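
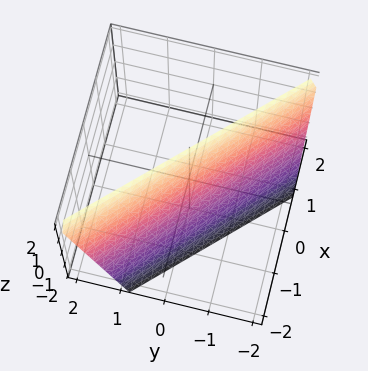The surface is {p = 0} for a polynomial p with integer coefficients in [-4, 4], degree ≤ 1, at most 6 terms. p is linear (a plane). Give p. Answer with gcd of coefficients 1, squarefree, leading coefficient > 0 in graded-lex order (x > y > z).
First, degree: every cross-section is a straight line — this is a plane, so deg p = 1.
Then, observable constraints: one z-axis crossing is at z = 2.
Finally, matching integer coefficients to the picture gives p.

3*x + 3*y - z + 2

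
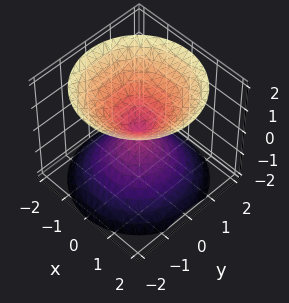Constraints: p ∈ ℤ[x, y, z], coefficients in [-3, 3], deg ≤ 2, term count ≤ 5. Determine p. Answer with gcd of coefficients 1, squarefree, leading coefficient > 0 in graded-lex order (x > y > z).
x^2 + y^2 - z^2

(a) The picture has 2 separate pieces. They look like related sheets of one shape, so recover p as a whole.
(b) The degree is 2 — a double cone through the origin; a quadric.
(c) Symmetries: rotational symmetry about the z-axis ⇒ p depends on x, y only through x² + y²; it's symmetric under z → −z, forcing even powers of z.
(d) Checking where it meets the axes: it meets the z-axis at z = 0 (among the integer gridlines); a circular section at z = 1 has radius exactly 1.
(e) Solving for integer coefficients yields p as stated.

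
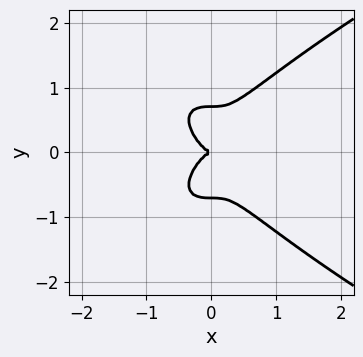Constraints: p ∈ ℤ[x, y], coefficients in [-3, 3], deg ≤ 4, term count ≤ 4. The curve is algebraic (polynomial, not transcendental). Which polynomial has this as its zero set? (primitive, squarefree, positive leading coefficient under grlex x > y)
Degree: no degree-3 curve has this shape, so deg p = 4.
Symmetries: it's symmetric under y → −y, forcing even powers of y.
From the axis intercepts and sections: one y-axis crossing is at y = 0; it crosses the x-axis at the gridline x = 0.
Assembling these constraints gives the stated polynomial.

2*y^4 - 3*x^3 - y^2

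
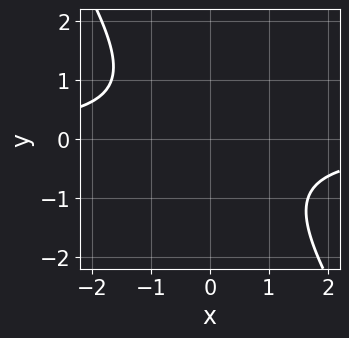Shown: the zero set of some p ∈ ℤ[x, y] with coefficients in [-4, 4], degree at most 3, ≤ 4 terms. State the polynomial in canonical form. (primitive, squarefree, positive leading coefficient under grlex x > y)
(a) deg p = 2.
(b) From the axis intercepts and sections: no x-intercept at any integer in the box; the curve avoids every integer y-axis point in the box.
(c) Matching integer coefficients to the picture gives p.

3*x*y + 2*y^2 + 3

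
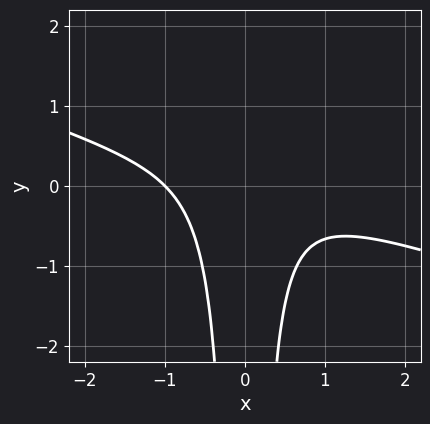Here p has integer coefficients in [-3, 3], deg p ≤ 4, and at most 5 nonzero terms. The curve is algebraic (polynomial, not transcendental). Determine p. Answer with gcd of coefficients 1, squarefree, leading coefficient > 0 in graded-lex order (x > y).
x^3 + 3*x^2*y + 1

(a) deg p = 3. No degree-2 curve has this shape.
(b) From the axis intercepts and sections: it crosses the x-axis at the gridline x = -1; no y-intercept at any integer in the box.
(c) Fitting integer coefficients to these (and the overall shape) gives p.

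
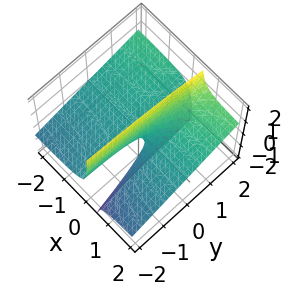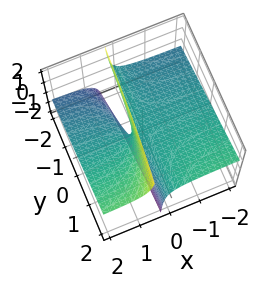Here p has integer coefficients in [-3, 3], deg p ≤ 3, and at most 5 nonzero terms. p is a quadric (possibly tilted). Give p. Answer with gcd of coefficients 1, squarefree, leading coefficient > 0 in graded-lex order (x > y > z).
Degree: the shape is more complex than any degree-1 surface, so deg p = 2.
From the visible intercepts: every point of the x-axis in the box is on the surface; it crosses the z-axis at the gridline z = 0.
Matching integer coefficients to the picture gives p. Check: (0, -1, 0) on the y-axis lies on the surface, and p(0, -1, 0) = 0. ✓

x*y - 3*x*z + z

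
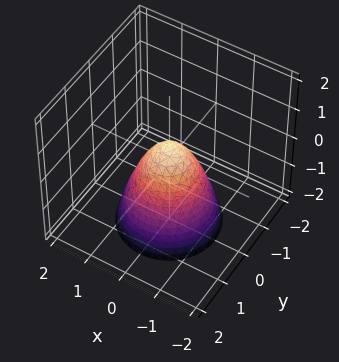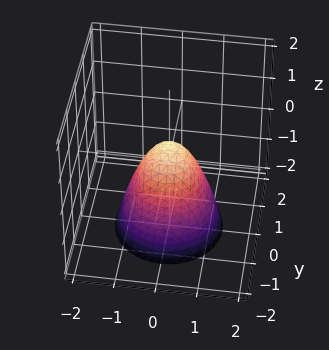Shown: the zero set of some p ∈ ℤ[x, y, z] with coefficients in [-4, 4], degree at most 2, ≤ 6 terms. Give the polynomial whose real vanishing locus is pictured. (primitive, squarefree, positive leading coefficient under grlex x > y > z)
3*x^2 + 3*y^2 + 2*z - 1

(a) Degree: a generic line meets the surface in up to 2 points, so deg p = 2.
(b) Symmetry: the z-axis is an axis of rotation, so x and y enter only as x² + y².
(c) Against the integer gridlines: a circular section at z = -2 has radius between 1 and 2.
(d) Fitting integer coefficients to these (and the overall shape) gives p.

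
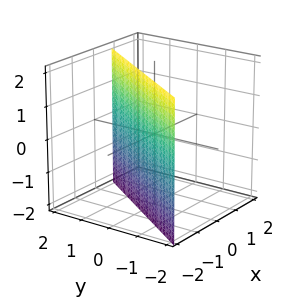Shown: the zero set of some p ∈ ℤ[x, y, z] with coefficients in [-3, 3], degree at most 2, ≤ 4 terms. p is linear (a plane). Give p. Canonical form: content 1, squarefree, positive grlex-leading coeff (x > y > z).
3*x - 2*y + 2

1. Degree: the surface is flat (a plane), so deg p = 1.
2. Checking where it meets the axes: it crosses the y-axis at the gridline y = 1; it misses every integer gridline on the z-axis.
3. Matching integer coefficients to the picture gives p.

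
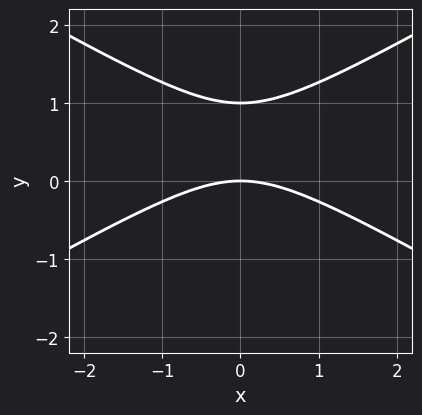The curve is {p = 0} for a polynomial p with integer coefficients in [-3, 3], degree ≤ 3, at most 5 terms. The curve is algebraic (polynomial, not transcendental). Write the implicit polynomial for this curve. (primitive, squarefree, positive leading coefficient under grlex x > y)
x^2 - 3*y^2 + 3*y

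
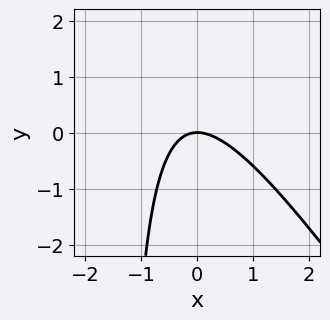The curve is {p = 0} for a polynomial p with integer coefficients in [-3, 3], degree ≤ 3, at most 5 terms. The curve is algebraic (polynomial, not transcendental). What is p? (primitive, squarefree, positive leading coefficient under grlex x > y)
First, deg p = 2. No degree-1 curve has this shape.
Then, from the visible intercepts: it crosses the x-axis at the gridline x = 0; it crosses the y-axis at the gridline y = 0.
Finally, putting this together gives p.

3*x^2 + 2*x*y + 3*y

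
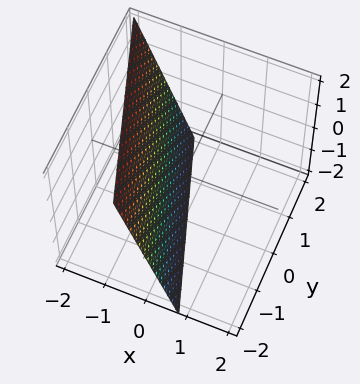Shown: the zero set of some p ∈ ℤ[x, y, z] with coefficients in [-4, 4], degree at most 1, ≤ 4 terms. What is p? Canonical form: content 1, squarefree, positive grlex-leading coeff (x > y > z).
First, the degree is 1 — every cross-section is a straight line — this is a plane.
Then, reading off the gridlines: it crosses the y-axis at the gridline y = -2; it meets the z-axis at z = -2 (among the integer gridlines).
Finally, assembling these constraints gives the stated polynomial.

3*x + y + z + 2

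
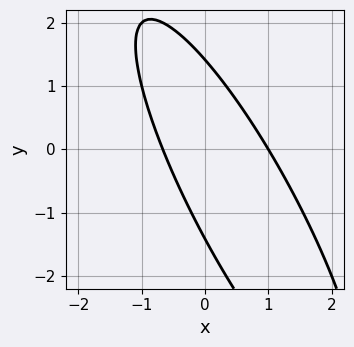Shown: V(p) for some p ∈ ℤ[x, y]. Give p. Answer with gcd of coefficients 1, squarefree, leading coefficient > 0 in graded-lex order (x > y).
1. The degree is 2 — a generic line meets the curve in up to 2 points.
2. From the axis intercepts and sections: one x-axis crossing is at x = 1.
3. Assembling these constraints gives the stated polynomial.

3*x^2 + 3*x*y + y^2 - x - 2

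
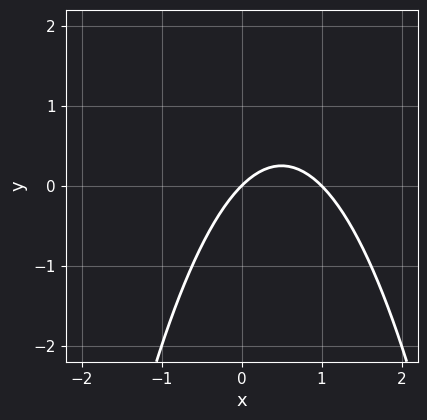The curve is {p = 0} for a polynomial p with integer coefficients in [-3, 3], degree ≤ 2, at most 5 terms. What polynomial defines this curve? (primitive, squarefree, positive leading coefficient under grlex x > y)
deg p = 2. The shape is more complex than any degree-1 curve.
Against the integer gridlines: one y-axis crossing is at y = 0; among the integer gridlines, it crosses the x-axis at x ∈ {0, 1}.
Matching integer coefficients to the picture gives p.

x^2 - x + y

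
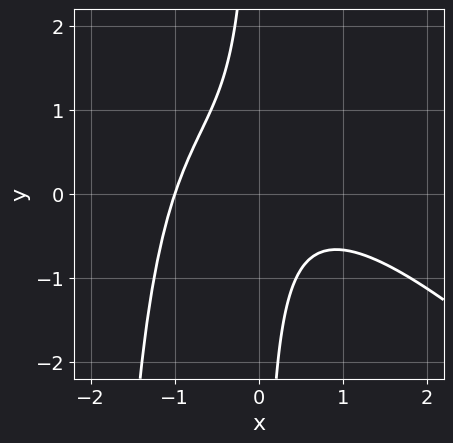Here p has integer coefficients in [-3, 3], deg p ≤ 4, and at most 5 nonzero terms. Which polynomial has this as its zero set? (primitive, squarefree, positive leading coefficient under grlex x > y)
First, deg p = 3.
Then, reading off the gridlines: no y-intercept at any integer in the box; it meets the x-axis at x = -1 (among the integer gridlines).
Finally, putting this together gives p.

x^3 + x^2*y + 2*x*y + 1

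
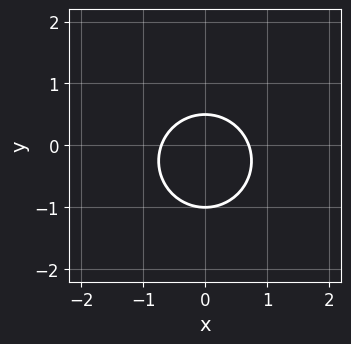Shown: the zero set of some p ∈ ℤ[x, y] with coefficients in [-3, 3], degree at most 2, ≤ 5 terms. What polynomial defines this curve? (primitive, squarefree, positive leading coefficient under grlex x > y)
deg p = 2. A generic line meets the curve in up to 2 points.
Symmetries: the x ↦ −x reflection is a symmetry, so x appears only in even powers.
Checking where it meets the axes: one y-axis crossing is at y = -1.
The integer polynomial consistent with all of this is the stated p.

2*x^2 + 2*y^2 + y - 1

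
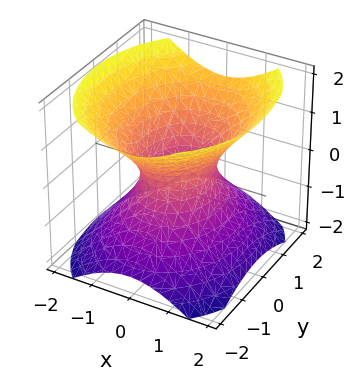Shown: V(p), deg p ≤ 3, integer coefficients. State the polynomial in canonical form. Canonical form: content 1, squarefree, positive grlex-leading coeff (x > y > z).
3*x^2 + 2*y^2 - 3*z^2 - 2

Degree: an hourglass — one-sheet hyperboloid; a quadric, so deg p = 2.
Symmetries: mirror symmetry z ↦ −z ⇒ only even powers of z; mirror symmetry x ↦ −x ⇒ only even powers of x; the y ↦ −y reflection is a symmetry, so y appears only in even powers.
Reading off the gridlines: among the integer gridlines, it crosses the y-axis at y ∈ {-1, 1}; no z-intercept at any integer in the box.
Fitting integer coefficients to these (and the overall shape) gives p.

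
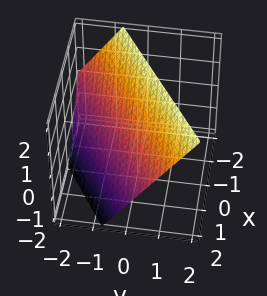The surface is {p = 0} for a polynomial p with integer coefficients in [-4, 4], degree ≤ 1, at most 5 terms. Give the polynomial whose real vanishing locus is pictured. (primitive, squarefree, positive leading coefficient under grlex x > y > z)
2*x - 3*y + 2*z - 2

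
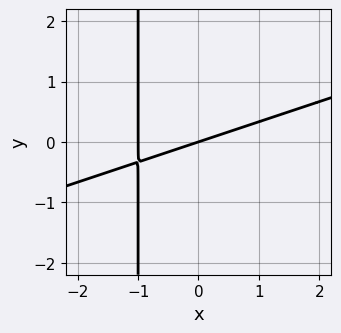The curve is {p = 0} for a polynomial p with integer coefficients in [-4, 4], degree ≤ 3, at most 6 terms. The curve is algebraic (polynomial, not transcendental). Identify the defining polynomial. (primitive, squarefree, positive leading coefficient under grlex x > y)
(a) Degree: a generic line meets the curve in up to 2 points, so deg p = 2.
(b) Observable constraints: it crosses the y-axis at the gridline y = 0; the x-axis gridline crossings are at x ∈ {-1, 0}.
(c) The integer polynomial consistent with all of this is the stated p.

x^2 - 3*x*y + x - 3*y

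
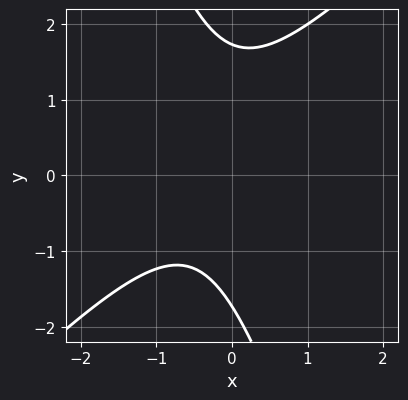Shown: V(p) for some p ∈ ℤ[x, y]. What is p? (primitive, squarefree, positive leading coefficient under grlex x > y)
First, degree: no degree-1 curve has this shape, so deg p = 2.
Then, reading off the gridlines: it misses every integer gridline on the x-axis.
Finally, together with the visible shape, these determine p as stated.

3*x^2 - 2*x*y - y^2 + 2*x + 3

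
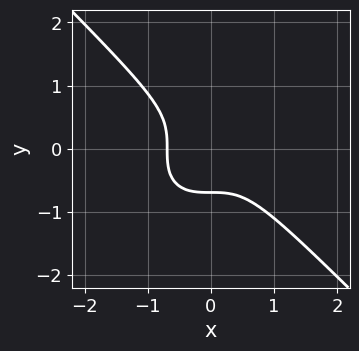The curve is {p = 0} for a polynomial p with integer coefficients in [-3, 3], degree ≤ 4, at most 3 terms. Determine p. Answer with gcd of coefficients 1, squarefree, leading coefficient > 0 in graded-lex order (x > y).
3*x^3 + 3*y^3 + 1

First, the degree is 3 — no degree-2 curve has this shape.
Finally, matching integer coefficients to the picture gives p.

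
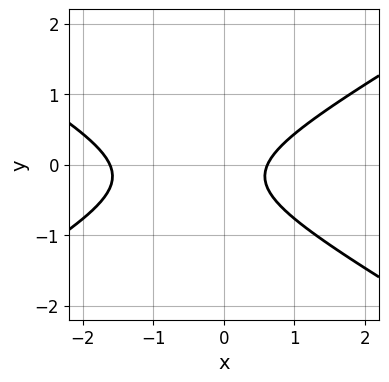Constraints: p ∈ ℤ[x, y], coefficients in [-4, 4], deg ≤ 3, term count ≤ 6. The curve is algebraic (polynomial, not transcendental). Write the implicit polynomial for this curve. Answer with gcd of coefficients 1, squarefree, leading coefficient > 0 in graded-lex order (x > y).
(a) deg p = 2. No degree-1 curve has this shape.
(b) From the axis intercepts and sections: the curve avoids every integer y-axis point in the box.
(c) Together with the visible shape, these determine p as stated.

x^2 - 3*y^2 + x - y - 1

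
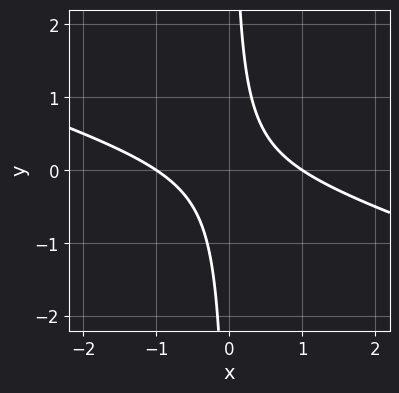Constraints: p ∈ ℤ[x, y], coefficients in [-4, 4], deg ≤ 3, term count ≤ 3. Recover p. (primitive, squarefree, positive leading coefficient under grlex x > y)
x^2 + 3*x*y - 1

1. Degree: no degree-1 curve has this shape, so deg p = 2.
2. From the visible intercepts: among the integer gridlines, it crosses the x-axis at x ∈ {-1, 1}; it misses every integer gridline on the y-axis.
3. Solving for integer coefficients yields p as stated.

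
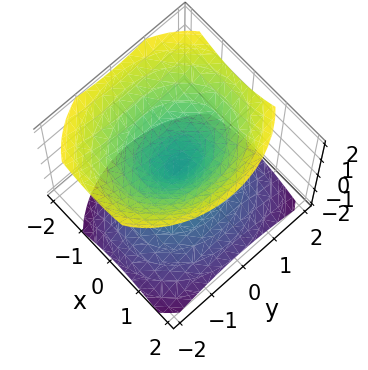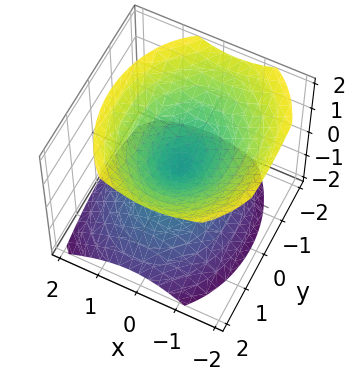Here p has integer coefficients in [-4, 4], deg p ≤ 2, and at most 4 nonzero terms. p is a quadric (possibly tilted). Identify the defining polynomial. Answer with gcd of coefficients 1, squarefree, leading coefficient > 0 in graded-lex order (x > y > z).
3*x^2 + x*z + 2*y^2 - 3*z^2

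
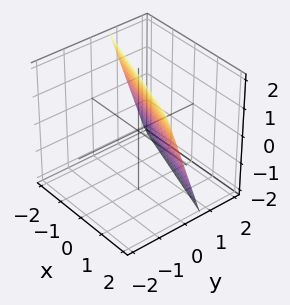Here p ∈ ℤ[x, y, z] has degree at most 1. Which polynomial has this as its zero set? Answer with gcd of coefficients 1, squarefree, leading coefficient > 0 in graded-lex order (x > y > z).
First, degree: the surface is flat (a plane), so deg p = 1.
Then, reading off the gridlines: it meets the z-axis at z = 2 (among the integer gridlines); it meets the x-axis at x = 2 (among the integer gridlines).
Finally, matching integer coefficients to the picture gives p.

x + 3*y + z - 2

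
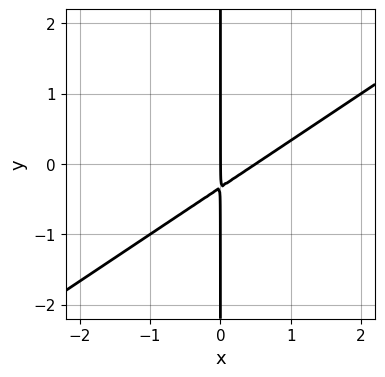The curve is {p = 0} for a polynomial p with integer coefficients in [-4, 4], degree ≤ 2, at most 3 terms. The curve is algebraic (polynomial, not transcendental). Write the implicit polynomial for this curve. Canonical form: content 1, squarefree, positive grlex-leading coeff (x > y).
2*x^2 - 3*x*y - x

First, deg p = 2.
Next, against the integer gridlines: the visible y-axis segment lies entirely on the curve; it meets the x-axis at x = 0 (among the integer gridlines).
Finally, matching integer coefficients to the picture gives p.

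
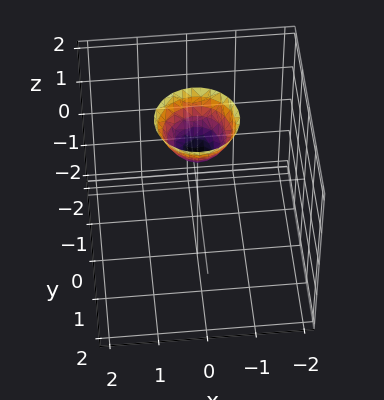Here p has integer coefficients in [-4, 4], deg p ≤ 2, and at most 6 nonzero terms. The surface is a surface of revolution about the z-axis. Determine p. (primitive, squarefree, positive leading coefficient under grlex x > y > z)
(a) Degree: a generic line meets the surface in up to 2 points, so deg p = 2.
(b) Symmetry: the surface is invariant under rotation about z: p = q(x² + y², z).
(c) From the visible intercepts: a circular section at z = 2 has radius between 0 and 1; it meets the z-axis at z = 1 (among the integer gridlines).
(d) Fitting integer coefficients to these (and the overall shape) gives p.

3*x^2 + 3*y^2 - 2*z + 2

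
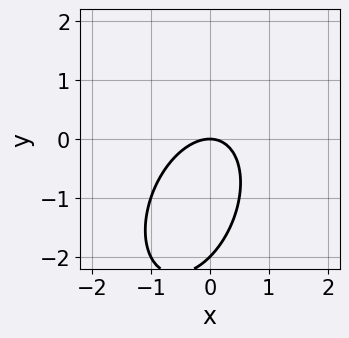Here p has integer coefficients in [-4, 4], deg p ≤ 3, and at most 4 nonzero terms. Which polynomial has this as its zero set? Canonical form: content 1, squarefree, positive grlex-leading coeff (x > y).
2*x^2 - x*y + y^2 + 2*y

First, deg p = 2. The shape is more complex than any degree-1 curve.
Next, from the visible intercepts: one x-axis crossing is at x = 0; among the integer gridlines, it crosses the y-axis at y ∈ {-2, 0}.
Finally, fitting integer coefficients to these (and the overall shape) gives p.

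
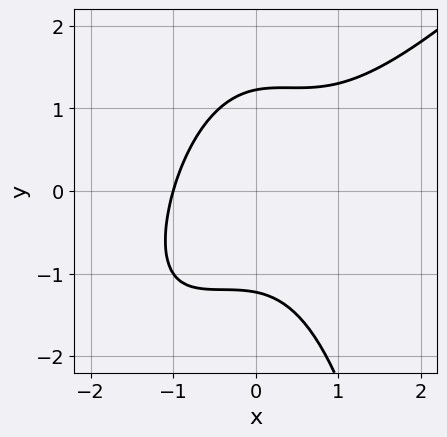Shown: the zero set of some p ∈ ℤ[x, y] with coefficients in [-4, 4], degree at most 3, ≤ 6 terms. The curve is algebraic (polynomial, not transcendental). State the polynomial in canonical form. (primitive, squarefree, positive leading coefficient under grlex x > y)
2*x^3 - 2*x^2*y - 2*y^2 + x + 3

The degree is 3 — the shape is more complex than any degree-2 curve.
From the visible intercepts: it crosses the x-axis at the gridline x = -1.
Fitting integer coefficients to these (and the overall shape) gives p.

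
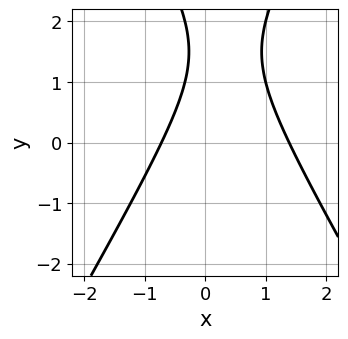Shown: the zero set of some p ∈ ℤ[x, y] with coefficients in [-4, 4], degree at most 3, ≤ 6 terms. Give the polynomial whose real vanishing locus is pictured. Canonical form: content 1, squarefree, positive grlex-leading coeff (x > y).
First, degree: a generic line meets the curve in up to 2 points, so deg p = 2.
Next, from the visible intercepts: no y-intercept at any integer in the box.
Finally, fitting integer coefficients to these (and the overall shape) gives p.

3*x^2 - y^2 - 2*x + 3*y - 3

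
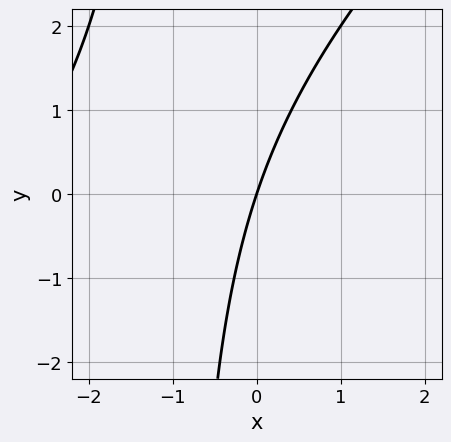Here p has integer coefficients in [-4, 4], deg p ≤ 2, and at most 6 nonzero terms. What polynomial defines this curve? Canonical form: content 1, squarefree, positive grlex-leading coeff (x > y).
x^2 - x*y + 3*x - y

(a) Degree: a generic line meets the curve in up to 2 points, so deg p = 2.
(b) Reading off the gridlines: it crosses the x-axis at the gridline x = 0; one y-axis crossing is at y = 0.
(c) Matching integer coefficients to the picture gives p.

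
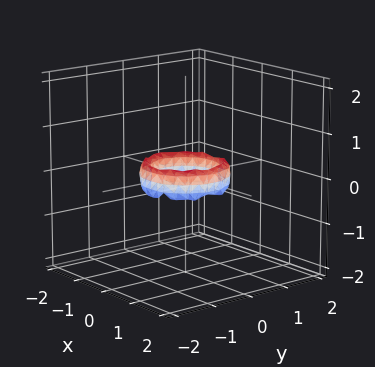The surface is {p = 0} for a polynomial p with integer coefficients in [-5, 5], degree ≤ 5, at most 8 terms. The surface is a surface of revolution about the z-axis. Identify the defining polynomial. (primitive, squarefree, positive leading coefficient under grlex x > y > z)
2*x^4 + 4*x^2*y^2 + 2*y^4 - 3*x^2 - 3*y^2 + z^2 + 1

(a) The degree is 4 — the shape is more complex than any degree-3 surface.
(b) Symmetries: rotational symmetry about the z-axis ⇒ p depends on x, y only through x² + y².
(c) Observable constraints: the y-axis gridline crossings are at y ∈ {-1, 1}; among the integer gridlines, it crosses the x-axis at x ∈ {-1, 1}; the surface avoids every integer z-axis point in the box.
(d) Putting this together gives p.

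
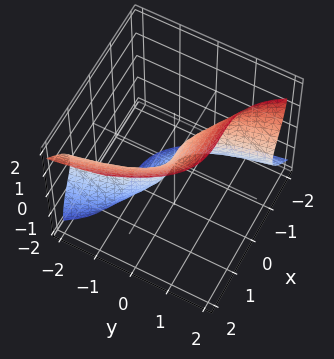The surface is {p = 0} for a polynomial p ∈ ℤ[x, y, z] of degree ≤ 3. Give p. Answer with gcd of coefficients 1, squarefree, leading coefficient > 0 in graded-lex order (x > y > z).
3*x^3 + 3*y*z^2 - 2*z^3 + 2*y

deg p = 3. A generic line meets the surface in up to 3 points.
From the axis intercepts and sections: it crosses the y-axis at the gridline y = 0; one z-axis crossing is at z = 0; it meets the x-axis at x = 0 (among the integer gridlines).
These observations pin down the coefficients.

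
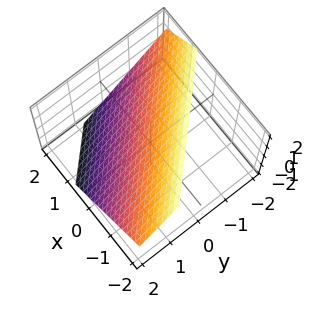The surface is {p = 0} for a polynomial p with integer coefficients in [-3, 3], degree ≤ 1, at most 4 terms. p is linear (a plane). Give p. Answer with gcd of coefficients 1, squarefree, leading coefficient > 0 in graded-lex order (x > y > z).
3*x + 3*y + 3*z - 2

(a) Degree: the surface is flat (a plane), so deg p = 1.
(b) Matching integer coefficients to the picture gives p.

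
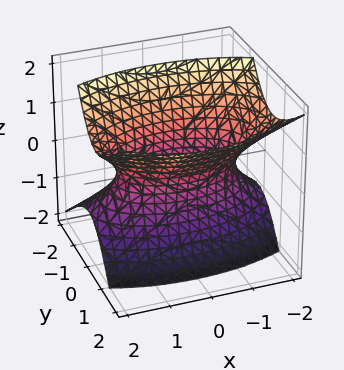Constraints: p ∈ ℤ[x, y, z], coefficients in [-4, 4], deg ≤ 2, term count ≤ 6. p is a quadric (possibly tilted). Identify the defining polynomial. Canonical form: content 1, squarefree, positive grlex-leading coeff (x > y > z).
1. deg p = 2. A generic line meets the surface in up to 2 points.
2. From the axis intercepts and sections: it misses every integer gridline on the z-axis.
3. Putting this together gives p.

x^2 + 3*y^2 - 2*y*z - 2*z^2 - 2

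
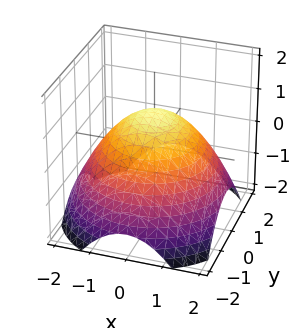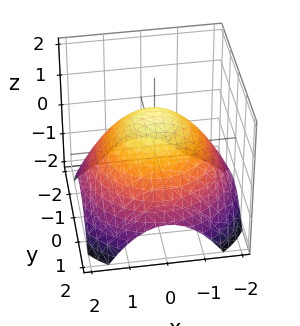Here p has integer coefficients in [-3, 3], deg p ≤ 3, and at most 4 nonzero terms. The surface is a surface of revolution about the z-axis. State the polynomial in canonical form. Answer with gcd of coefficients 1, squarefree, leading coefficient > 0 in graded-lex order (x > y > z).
(a) deg p = 2. A generic line meets the surface in up to 2 points.
(b) Symmetries: rotational symmetry about the z-axis ⇒ p depends on x, y only through x² + y².
(c) From the visible intercepts: a circular section at z = 0 has radius between 1 and 2; one z-axis crossing is at z = 1.
(d) Fitting integer coefficients to these (and the overall shape) gives p.

x^2 + y^2 + 2*z - 2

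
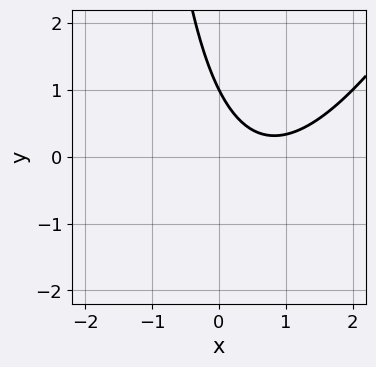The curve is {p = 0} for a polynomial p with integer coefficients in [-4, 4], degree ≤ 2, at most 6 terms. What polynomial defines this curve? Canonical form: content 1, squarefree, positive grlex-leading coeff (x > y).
(a) The degree is 2 — no degree-1 curve has this shape.
(b) Checking where it meets the axes: it crosses the y-axis at the gridline y = 1; it misses every integer gridline on the x-axis.
(c) Fitting integer coefficients to these (and the overall shape) gives p.

2*x^2 - x*y - 3*x - 2*y + 2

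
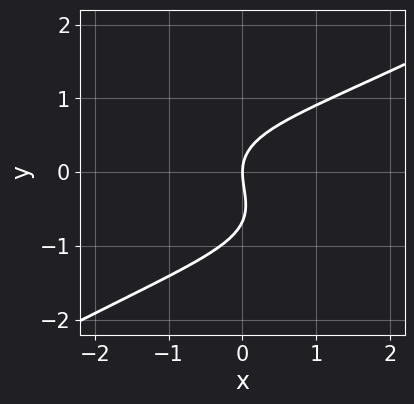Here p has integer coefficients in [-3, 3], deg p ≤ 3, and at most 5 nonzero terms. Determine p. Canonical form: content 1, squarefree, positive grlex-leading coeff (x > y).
The degree is 3 — the shape is more complex than any degree-2 curve.
From the visible intercepts: it crosses the x-axis at the gridline x = 0; it meets the y-axis at y = 0 (among the integer gridlines).
These observations pin down the coefficients.

x^2*y - 3*y^3 - 2*y^2 + 3*x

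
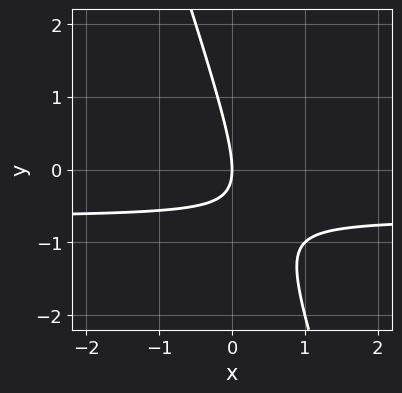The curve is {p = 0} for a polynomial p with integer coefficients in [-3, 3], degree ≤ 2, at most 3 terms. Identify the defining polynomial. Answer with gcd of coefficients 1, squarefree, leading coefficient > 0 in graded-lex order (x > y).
(a) The degree is 2 — no degree-1 curve has this shape.
(b) From the visible intercepts: it meets the y-axis at y = 0 (among the integer gridlines); one x-axis crossing is at x = 0.
(c) The integer polynomial consistent with all of this is the stated p.

3*x*y + y^2 + 2*x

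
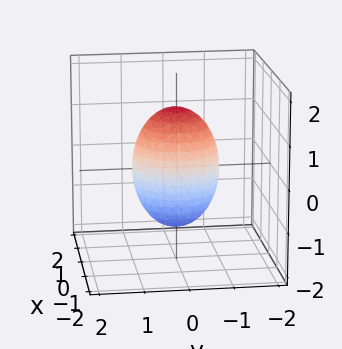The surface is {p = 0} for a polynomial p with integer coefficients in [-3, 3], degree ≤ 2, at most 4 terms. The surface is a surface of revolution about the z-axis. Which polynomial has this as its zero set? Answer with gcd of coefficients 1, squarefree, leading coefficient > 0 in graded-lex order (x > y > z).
2*x^2 + 2*y^2 + z^2 - 2

First, the degree is 2 — no degree-1 surface has this shape.
Then, symmetries: rotational symmetry about the z-axis ⇒ p depends on x, y only through x² + y².
Then, checking where it meets the axes: a circular section at z = 0 has radius exactly 1; among the integer gridlines, it crosses the y-axis at y ∈ {-1, 1}; among the integer gridlines, it crosses the x-axis at x ∈ {-1, 1}.
Finally, fitting integer coefficients to these (and the overall shape) gives p.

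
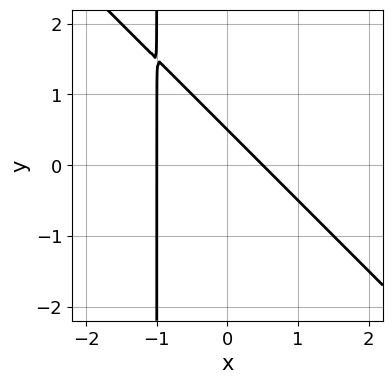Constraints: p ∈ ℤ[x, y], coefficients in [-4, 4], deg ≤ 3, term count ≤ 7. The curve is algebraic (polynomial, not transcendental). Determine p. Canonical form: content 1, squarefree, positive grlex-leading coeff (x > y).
2*x^2 + 2*x*y + x + 2*y - 1

1. The degree is 2 — the shape is more complex than any degree-1 curve.
2. Observable constraints: one x-axis crossing is at x = -1.
3. Together with the visible shape, these determine p as stated.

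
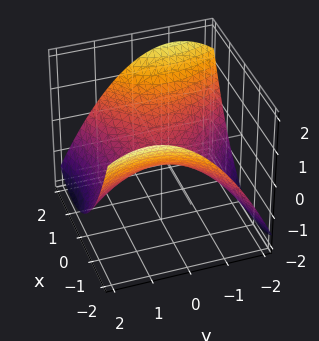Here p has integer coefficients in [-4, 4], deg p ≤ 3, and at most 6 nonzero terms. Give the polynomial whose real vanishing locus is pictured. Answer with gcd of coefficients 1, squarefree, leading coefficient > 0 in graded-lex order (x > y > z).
1. deg p = 2. The shape is more complex than any degree-1 surface.
2. Observable constraints: one y-axis crossing is at y = 0; it crosses the z-axis at the gridline z = 0; it meets the x-axis at x = 0 (among the integer gridlines).
3. Fitting integer coefficients to these (and the overall shape) gives p.

x^2 - x*y - y^2 - 3*z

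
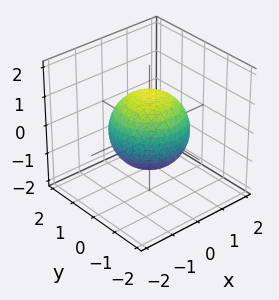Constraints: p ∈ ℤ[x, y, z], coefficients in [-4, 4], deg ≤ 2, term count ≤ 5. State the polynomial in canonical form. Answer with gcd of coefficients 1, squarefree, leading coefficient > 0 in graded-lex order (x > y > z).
2*x^2 + 2*y^2 + 2*z^2 - 3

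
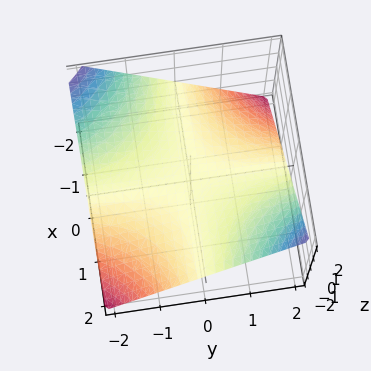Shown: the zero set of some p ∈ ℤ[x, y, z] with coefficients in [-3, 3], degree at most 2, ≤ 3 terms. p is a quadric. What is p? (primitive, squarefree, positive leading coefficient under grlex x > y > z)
The degree is 2 — a hyperbolic paraboloid; a quadric.
Checking where it meets the axes: the visible x-axis segment lies entirely on the surface; it meets the z-axis at z = 0 (among the integer gridlines); every point of the y-axis in the box is on the surface.
Together with the visible shape, these determine p as stated.

x*y - 2*z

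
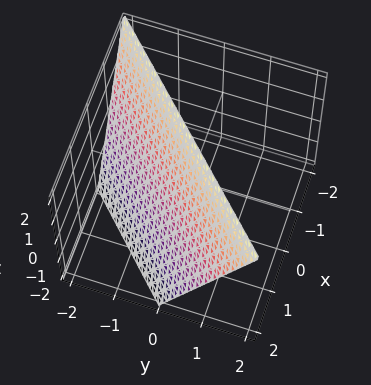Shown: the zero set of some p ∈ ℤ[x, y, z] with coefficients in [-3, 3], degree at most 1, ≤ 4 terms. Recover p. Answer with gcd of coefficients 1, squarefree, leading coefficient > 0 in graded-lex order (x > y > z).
1. Degree: the surface is flat (a plane), so deg p = 1.
2. From the axis intercepts and sections: it crosses the y-axis at the gridline y = -1; one x-axis crossing is at x = 1; it crosses the z-axis at the gridline z = 2.
3. Matching integer coefficients to the picture gives p.

2*x - 2*y + z - 2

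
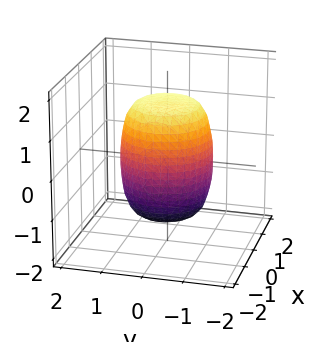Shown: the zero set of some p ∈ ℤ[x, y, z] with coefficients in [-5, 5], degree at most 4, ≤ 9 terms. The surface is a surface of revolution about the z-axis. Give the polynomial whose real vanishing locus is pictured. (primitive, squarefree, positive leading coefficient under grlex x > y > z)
2*x^4 + 4*x^2*y^2 + 2*y^4 - x^2 - y^2 + z^2 - 2

First, deg p = 4. A generic line meets the surface in up to 4 points.
Next, symmetry: every cross-section ⟂ z is a circle, so x, y appear only via x² + y².
Then, from the visible intercepts: a circular section at z = 1 has radius exactly 1.
Finally, putting this together gives p.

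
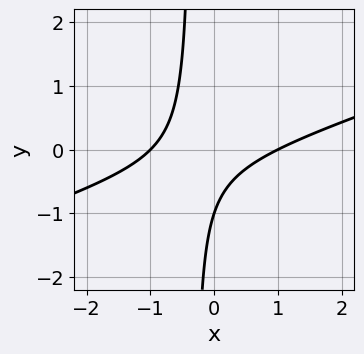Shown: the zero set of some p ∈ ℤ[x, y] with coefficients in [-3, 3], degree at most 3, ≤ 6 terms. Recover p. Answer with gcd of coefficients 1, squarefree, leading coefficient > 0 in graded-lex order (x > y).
x^2 - 3*x*y - y - 1

First, the degree is 2 — no degree-1 curve has this shape.
Then, from the visible intercepts: the x-axis gridline crossings are at x ∈ {-1, 1}; it meets the y-axis at y = -1 (among the integer gridlines).
Finally, fitting integer coefficients to these (and the overall shape) gives p.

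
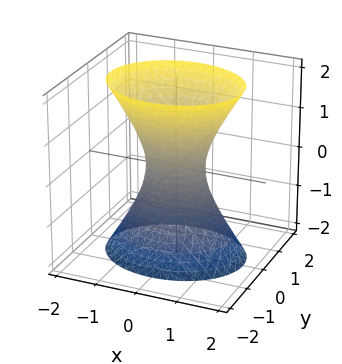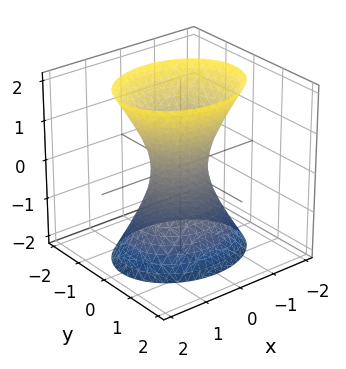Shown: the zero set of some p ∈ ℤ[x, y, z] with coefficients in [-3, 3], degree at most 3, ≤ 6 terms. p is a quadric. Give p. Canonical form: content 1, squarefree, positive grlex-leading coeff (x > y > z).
(a) The degree is 2 — an hourglass — one-sheet hyperboloid; a quadric.
(b) Symmetries: mirror symmetry y ↦ −y ⇒ only even powers of y; mirror symmetry z ↦ −z ⇒ only even powers of z; mirror symmetry x ↦ −x ⇒ only even powers of x.
(c) Against the integer gridlines: the surface avoids every integer z-axis point in the box.
(d) Together with the visible shape, these determine p as stated.

2*x^2 + 3*y^2 - z^2 - 1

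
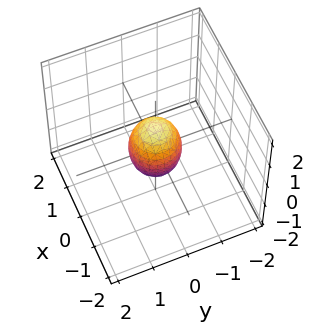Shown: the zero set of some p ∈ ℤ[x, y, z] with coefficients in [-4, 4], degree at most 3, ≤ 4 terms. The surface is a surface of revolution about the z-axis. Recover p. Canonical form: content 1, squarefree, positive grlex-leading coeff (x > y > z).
First, degree: no degree-1 surface has this shape, so deg p = 2.
Then, symmetries: rotational symmetry about the z-axis ⇒ p depends on x, y only through x² + y².
Then, from the axis intercepts and sections: among the integer gridlines, it crosses the z-axis at z ∈ {-1, 1}; a circular section at z = 0 has radius between 0 and 1.
Finally, fitting integer coefficients to these (and the overall shape) gives p.

2*x^2 + 2*y^2 + z^2 - 1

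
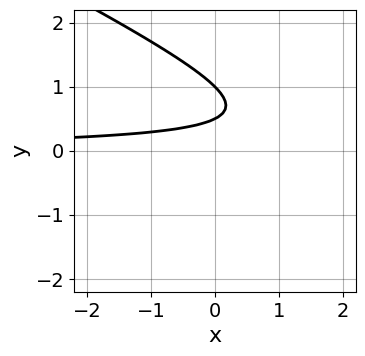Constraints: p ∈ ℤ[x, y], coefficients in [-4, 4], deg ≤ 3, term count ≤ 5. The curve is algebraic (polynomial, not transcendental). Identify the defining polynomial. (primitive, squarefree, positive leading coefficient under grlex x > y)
x*y + 2*y^2 - 3*y + 1

First, degree: a generic line meets the curve in up to 2 points, so deg p = 2.
Then, against the integer gridlines: it meets the y-axis at y = 1 (among the integer gridlines); no x-intercept at any integer in the box.
Finally, matching integer coefficients to the picture gives p.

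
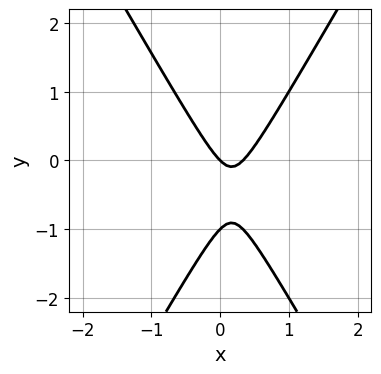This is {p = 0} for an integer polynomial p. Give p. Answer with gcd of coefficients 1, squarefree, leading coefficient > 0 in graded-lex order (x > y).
3*x^2 - y^2 - x - y

Degree: no degree-1 curve has this shape, so deg p = 2.
From the axis intercepts and sections: it crosses the x-axis at the gridline x = 0; the y-axis gridline crossings are at y ∈ {-1, 0}.
The integer polynomial consistent with all of this is the stated p.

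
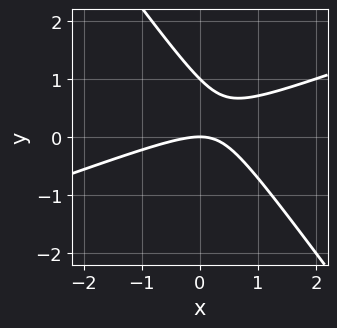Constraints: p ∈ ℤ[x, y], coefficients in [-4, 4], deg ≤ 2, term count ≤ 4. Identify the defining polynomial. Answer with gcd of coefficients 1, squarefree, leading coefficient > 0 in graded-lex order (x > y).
First, the degree is 2 — no degree-1 curve has this shape.
Next, observable constraints: it crosses the x-axis at the gridline x = 0; the y-axis gridline crossings are at y ∈ {0, 1}.
Finally, together with the visible shape, these determine p as stated.

x^2 - 2*x*y - 2*y^2 + 2*y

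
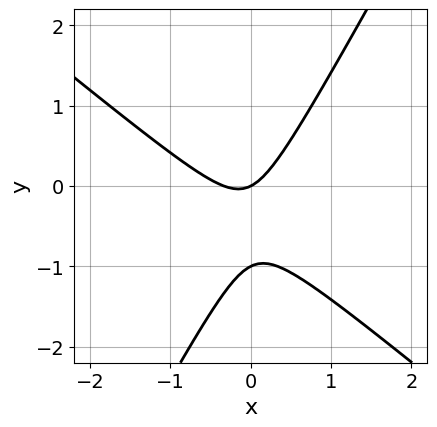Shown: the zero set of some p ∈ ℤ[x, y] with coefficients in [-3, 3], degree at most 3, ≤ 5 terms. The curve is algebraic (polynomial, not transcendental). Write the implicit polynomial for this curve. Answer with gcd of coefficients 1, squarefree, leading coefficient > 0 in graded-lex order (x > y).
3*x^2 + 2*x*y - 2*y^2 + x - 2*y

(a) deg p = 2. No degree-1 curve has this shape.
(b) Reading off the gridlines: among the integer gridlines, it crosses the y-axis at y ∈ {-1, 0}; one x-axis crossing is at x = 0.
(c) Putting this together gives p.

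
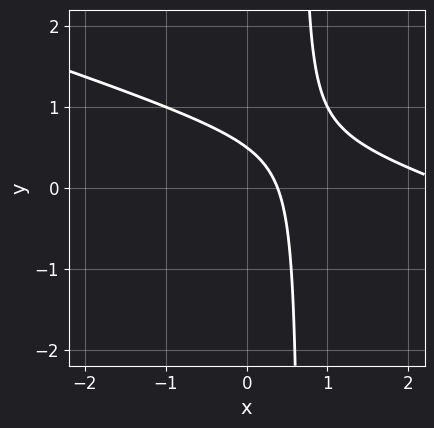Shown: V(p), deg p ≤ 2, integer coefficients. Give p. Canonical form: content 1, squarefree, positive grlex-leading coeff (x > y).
x^2 + 3*x*y - 3*x - 2*y + 1

(a) The degree is 2 — no degree-1 curve has this shape.
(b) Matching integer coefficients to the picture gives p.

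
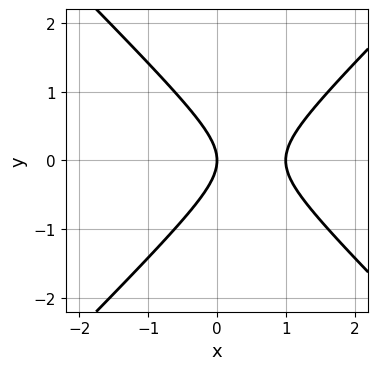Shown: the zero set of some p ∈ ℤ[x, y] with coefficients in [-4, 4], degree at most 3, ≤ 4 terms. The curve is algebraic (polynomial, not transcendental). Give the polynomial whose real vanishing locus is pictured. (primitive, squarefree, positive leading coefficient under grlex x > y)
deg p = 2. No degree-1 curve has this shape.
Symmetries: it's symmetric under y → −y, forcing even powers of y.
Checking where it meets the axes: the x-axis gridline crossings are at x ∈ {0, 1}; one y-axis crossing is at y = 0.
Assembling these constraints gives the stated polynomial.

x^2 - y^2 - x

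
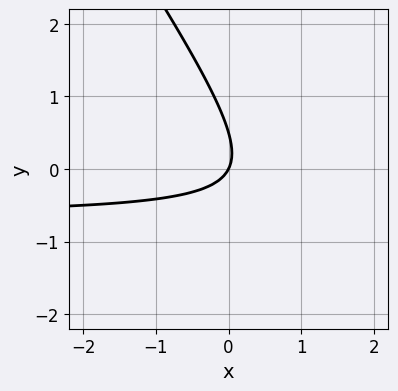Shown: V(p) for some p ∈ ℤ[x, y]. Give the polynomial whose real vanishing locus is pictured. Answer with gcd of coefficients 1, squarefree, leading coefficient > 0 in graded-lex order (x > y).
First, deg p = 2. The shape is more complex than any degree-1 curve.
Then, from the axis intercepts and sections: it meets the x-axis at x = 0 (among the integer gridlines); it crosses the y-axis at the gridline y = 0.
Finally, the integer polynomial consistent with all of this is the stated p.

3*x*y + 2*y^2 + 2*x - y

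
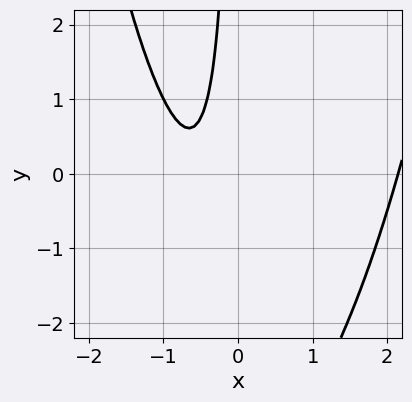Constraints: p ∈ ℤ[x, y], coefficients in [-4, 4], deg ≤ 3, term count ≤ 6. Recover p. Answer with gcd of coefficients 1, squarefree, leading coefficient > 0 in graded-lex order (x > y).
x^3 - x^2 - x*y - 2*x - 1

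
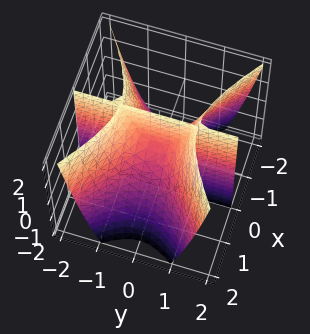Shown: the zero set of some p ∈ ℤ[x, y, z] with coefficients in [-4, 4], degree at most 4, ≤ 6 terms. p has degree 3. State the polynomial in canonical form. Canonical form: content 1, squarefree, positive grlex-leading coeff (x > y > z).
2*x^3 - 3*x*y^2 + 2*x*z - x

I count 2 distinct pieces. They look like related sheets of one shape, so recover p as a whole.
The degree is 3 — the shape is more complex than any degree-2 surface.
From the visible intercepts: every point of the y-axis in the box is on the surface; the visible z-axis segment lies entirely on the surface; one x-axis crossing is at x = 0.
Assembling these constraints gives the stated polynomial.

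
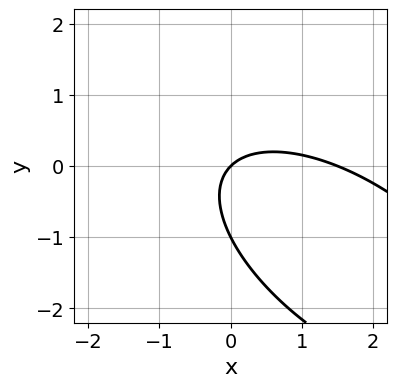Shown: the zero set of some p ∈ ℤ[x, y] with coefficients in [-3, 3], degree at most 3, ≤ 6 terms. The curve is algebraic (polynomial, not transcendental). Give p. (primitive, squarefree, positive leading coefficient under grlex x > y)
2*x^2 + 3*x*y + 3*y^2 - 3*x + 3*y

(a) deg p = 2. A generic line meets the curve in up to 2 points.
(b) Reading off the gridlines: one x-axis crossing is at x = 0; the y-axis gridline crossings are at y ∈ {-1, 0}.
(c) Putting this together gives p.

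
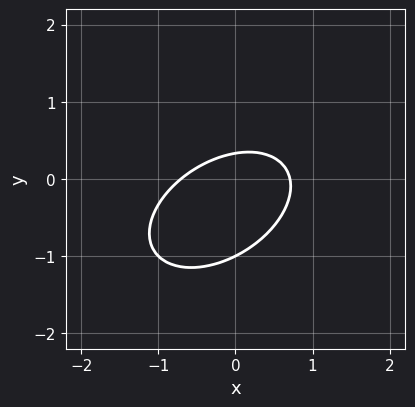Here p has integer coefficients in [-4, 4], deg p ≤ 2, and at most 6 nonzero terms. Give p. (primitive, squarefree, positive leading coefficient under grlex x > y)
The degree is 2 — the shape is more complex than any degree-1 curve.
Reading off the gridlines: it meets the y-axis at y = -1 (among the integer gridlines).
Putting this together gives p.

2*x^2 - 2*x*y + 3*y^2 + 2*y - 1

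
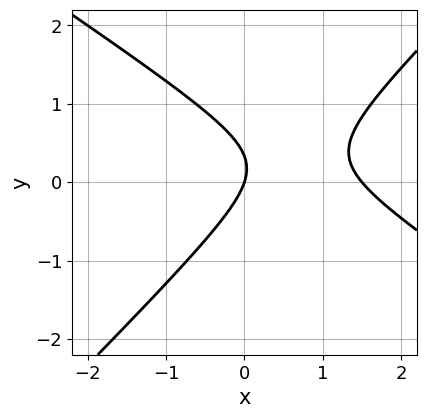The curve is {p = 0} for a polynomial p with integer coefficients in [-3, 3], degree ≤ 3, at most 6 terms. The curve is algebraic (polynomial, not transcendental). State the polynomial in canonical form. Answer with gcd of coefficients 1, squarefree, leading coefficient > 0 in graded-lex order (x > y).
(a) Degree: the shape is more complex than any degree-1 curve, so deg p = 2.
(b) From the visible intercepts: it crosses the x-axis at the gridline x = 0; it crosses the y-axis at the gridline y = 0.
(c) Putting this together gives p.

2*x^2 + x*y - 3*y^2 - 3*x + y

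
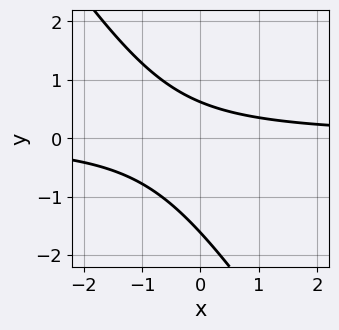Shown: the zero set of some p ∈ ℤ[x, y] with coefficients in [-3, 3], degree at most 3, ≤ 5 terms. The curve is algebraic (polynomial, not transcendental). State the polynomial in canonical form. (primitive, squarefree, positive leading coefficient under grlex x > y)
First, deg p = 2. A generic line meets the curve in up to 2 points.
Then, checking where it meets the axes: the curve avoids every integer x-axis point in the box.
Finally, the integer polynomial consistent with all of this is the stated p.

3*x*y + 2*y^2 + 2*y - 2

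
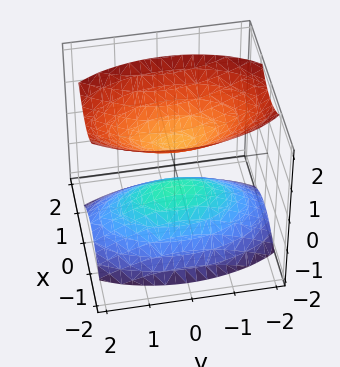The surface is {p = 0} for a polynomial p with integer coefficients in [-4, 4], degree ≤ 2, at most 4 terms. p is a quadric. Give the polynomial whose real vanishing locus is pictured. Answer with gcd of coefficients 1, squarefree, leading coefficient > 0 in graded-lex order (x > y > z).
(a) I count 2 distinct pieces.
(b) The degree is 2 — two separate bowl-shaped sheets opening away from each other; a quadric.
(c) Symmetries: the y ↦ −y reflection is a symmetry, so y appears only in even powers; it's symmetric under x → −x, forcing even powers of x; it's symmetric under z → −z, forcing even powers of z.
(d) Observable constraints: no y-intercept at any integer in the box; it misses every integer gridline on the x-axis.
(e) These observations pin down the coefficients.

3*x^2 + y^2 - 2*z^2 + 1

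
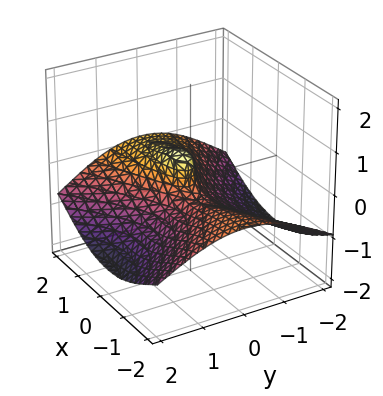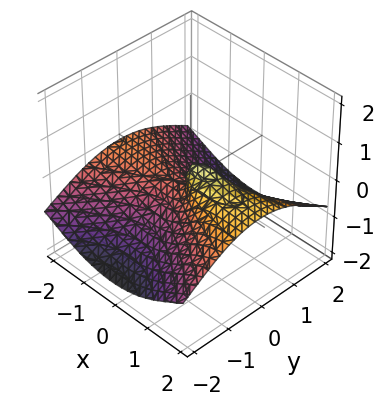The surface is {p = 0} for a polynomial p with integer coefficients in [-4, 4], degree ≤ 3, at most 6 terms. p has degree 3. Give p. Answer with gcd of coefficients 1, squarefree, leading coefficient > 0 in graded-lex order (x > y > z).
3*x^2*z + 3*z^3 + 3*y^2 - z^2 - x

The degree is 3 — no degree-2 surface has this shape.
Observable constraints: one x-axis crossing is at x = 0; it crosses the z-axis at the gridline z = 0; it crosses the y-axis at the gridline y = 0.
The integer polynomial consistent with all of this is the stated p.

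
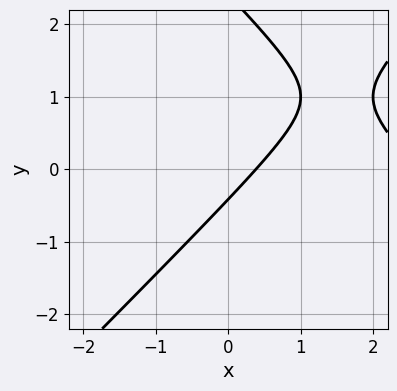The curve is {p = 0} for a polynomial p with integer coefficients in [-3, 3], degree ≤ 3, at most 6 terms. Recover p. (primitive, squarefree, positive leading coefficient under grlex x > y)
First, deg p = 2. The shape is more complex than any degree-1 curve.
Finally, solving for integer coefficients yields p as stated.

x^2 - y^2 - 3*x + 2*y + 1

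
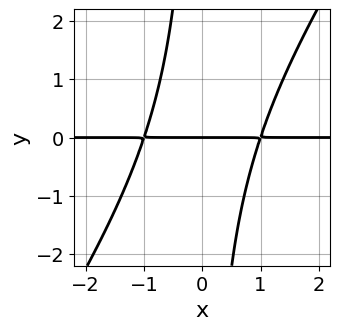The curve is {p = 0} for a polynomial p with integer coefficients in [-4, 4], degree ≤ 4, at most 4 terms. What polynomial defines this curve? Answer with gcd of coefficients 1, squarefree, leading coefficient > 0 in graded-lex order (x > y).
3*x^2*y - 2*x*y^2 - 3*y

(a) Degree: a generic line meets the curve in up to 3 points, so deg p = 3.
(b) Against the integer gridlines: every point of the x-axis in the box is on the curve; it crosses the y-axis at the gridline y = 0.
(c) Assembling these constraints gives the stated polynomial.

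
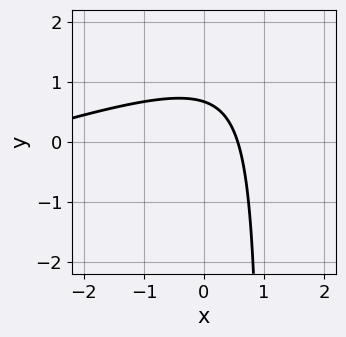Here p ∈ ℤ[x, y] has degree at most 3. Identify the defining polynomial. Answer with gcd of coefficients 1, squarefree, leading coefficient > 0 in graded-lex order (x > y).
First, deg p = 2. The shape is more complex than any degree-1 curve.
Finally, the integer polynomial consistent with all of this is the stated p.

x^2 - 3*x*y + 3*x + 3*y - 2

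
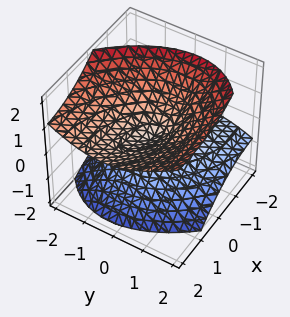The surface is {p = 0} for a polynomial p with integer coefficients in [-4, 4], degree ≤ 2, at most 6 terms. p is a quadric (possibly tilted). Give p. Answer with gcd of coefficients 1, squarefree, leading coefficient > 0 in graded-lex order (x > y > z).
x^2 + x*y - 3*x*z + 2*y^2 - 3*z^2

The degree is 2 — no degree-1 surface has this shape.
From the visible intercepts: one z-axis crossing is at z = 0; it crosses the y-axis at the gridline y = 0.
These observations pin down the coefficients.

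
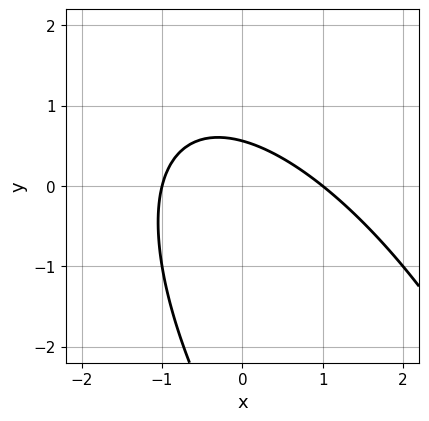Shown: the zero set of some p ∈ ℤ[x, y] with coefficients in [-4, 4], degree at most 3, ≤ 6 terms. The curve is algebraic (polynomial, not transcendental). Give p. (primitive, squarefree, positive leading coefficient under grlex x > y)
2*x^2 + 2*x*y + y^2 + 3*y - 2

(a) deg p = 2. The shape is more complex than any degree-1 curve.
(b) From the visible intercepts: among the integer gridlines, it crosses the x-axis at x ∈ {-1, 1}.
(c) The integer polynomial consistent with all of this is the stated p.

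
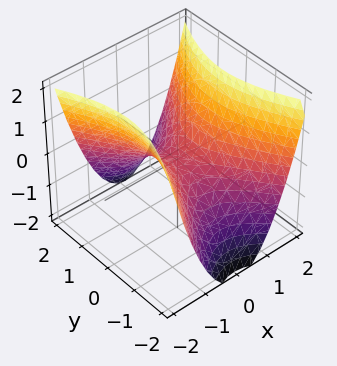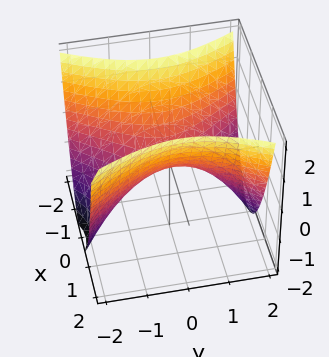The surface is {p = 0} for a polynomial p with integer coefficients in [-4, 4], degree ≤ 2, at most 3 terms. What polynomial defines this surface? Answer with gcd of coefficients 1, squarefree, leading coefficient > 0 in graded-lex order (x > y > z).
First, degree: a saddle surface; a quadric, so deg p = 2.
Then, symmetries: the y ↦ −y reflection is a symmetry, so y appears only in even powers; the x ↦ −x reflection is a symmetry, so x appears only in even powers.
Next, from the visible intercepts: one x-axis crossing is at x = 0; it crosses the y-axis at the gridline y = 0.
Finally, together with the visible shape, these determine p as stated.

2*x^2 - y^2 - 2*z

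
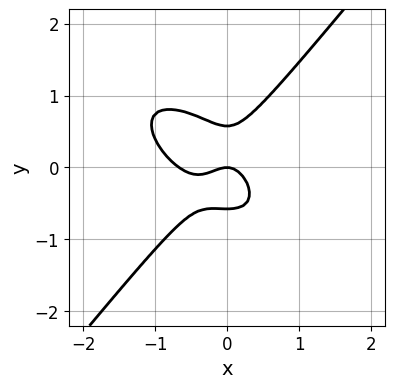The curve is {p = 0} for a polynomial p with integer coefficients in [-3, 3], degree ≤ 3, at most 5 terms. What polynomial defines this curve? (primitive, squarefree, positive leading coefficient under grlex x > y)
First, the degree is 3 — no degree-2 curve has this shape.
Then, checking where it meets the axes: it meets the x-axis at x = 0 (among the integer gridlines); it crosses the y-axis at the gridline y = 0.
Finally, the integer polynomial consistent with all of this is the stated p.

3*x^3 + 2*x^2*y - 3*y^3 + 2*x^2 + y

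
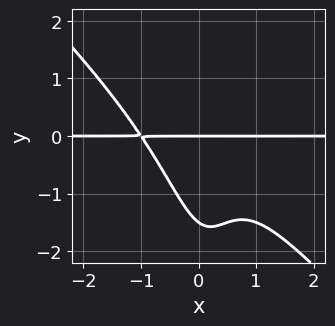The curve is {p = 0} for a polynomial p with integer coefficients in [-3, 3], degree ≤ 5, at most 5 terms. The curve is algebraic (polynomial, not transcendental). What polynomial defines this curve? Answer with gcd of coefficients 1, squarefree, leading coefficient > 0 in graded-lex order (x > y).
1. The degree is 4 — a generic line meets the curve in up to 4 points.
2. Checking where it meets the axes: one y-axis crossing is at y = 0; the visible x-axis segment lies entirely on the curve.
3. Assembling these constraints gives the stated polynomial.

3*x^3*y + 3*x^2*y^2 - x*y^2 + 2*y^2 + 3*y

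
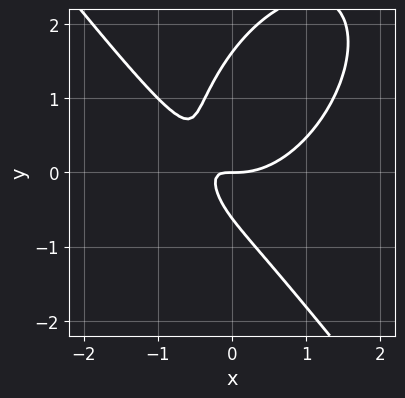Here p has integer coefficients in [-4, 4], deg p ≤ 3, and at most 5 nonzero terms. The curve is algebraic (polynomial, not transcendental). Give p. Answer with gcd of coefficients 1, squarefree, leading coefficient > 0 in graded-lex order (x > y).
First, degree: the shape is more complex than any degree-2 curve, so deg p = 3.
Then, observable constraints: it meets the y-axis at y = 0 (among the integer gridlines); it crosses the x-axis at the gridline x = 0.
Finally, matching integer coefficients to the picture gives p.

2*x^3 + y^3 - 3*x*y - y^2 - y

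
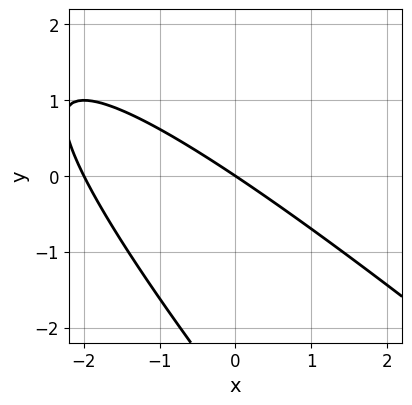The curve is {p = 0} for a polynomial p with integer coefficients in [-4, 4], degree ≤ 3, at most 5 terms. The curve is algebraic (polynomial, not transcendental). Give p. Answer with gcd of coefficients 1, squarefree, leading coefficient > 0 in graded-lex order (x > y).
x^2 + 2*x*y + y^2 + 2*x + 3*y

(a) deg p = 2. No degree-1 curve has this shape.
(b) Checking where it meets the axes: among the integer gridlines, it crosses the x-axis at x ∈ {-2, 0}; it meets the y-axis at y = 0 (among the integer gridlines).
(c) Together with the visible shape, these determine p as stated.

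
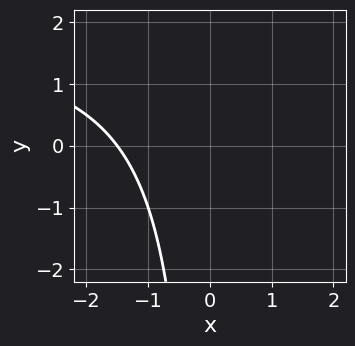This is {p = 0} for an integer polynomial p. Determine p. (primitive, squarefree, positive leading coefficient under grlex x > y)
x*y - 2*x - 3

Degree: the shape is more complex than any degree-1 curve, so deg p = 2.
From the axis intercepts and sections: the curve avoids every integer y-axis point in the box.
Matching integer coefficients to the picture gives p.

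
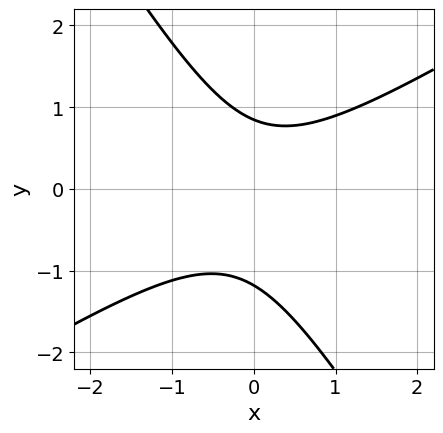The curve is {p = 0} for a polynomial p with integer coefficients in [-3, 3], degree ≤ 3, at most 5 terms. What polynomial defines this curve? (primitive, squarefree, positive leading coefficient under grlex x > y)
3*x^2 - 3*x*y - 3*y^2 - y + 3

(a) The degree is 2 — a generic line meets the curve in up to 2 points.
(b) Observable constraints: it misses every integer gridline on the x-axis.
(c) Matching integer coefficients to the picture gives p.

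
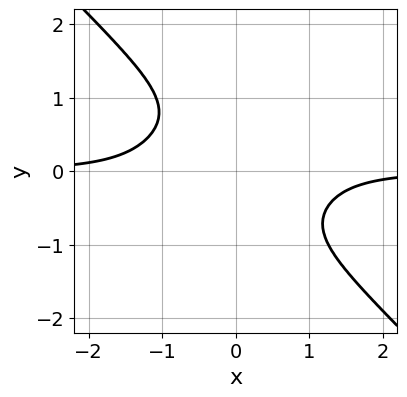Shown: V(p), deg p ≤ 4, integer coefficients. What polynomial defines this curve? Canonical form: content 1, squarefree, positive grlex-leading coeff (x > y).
3*x^3*y + 3*y^4 + x*y^2 + x*y + 3

1. Degree: the shape is more complex than any degree-3 curve, so deg p = 4.
2. Against the integer gridlines: it misses every integer gridline on the y-axis; no x-intercept at any integer in the box.
3. Assembling these constraints gives the stated polynomial.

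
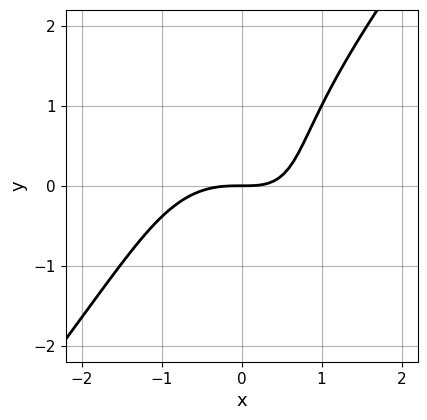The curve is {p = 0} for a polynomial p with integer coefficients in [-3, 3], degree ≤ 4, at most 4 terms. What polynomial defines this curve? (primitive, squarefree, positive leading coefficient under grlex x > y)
2*x^3 - y^3 + 2*x*y - 3*y

1. The degree is 3 — a generic line meets the curve in up to 3 points.
2. Observable constraints: one x-axis crossing is at x = 0; it crosses the y-axis at the gridline y = 0.
3. Together with the visible shape, these determine p as stated.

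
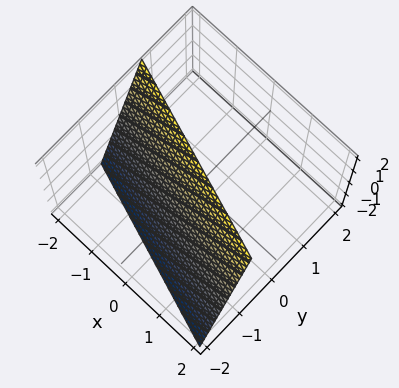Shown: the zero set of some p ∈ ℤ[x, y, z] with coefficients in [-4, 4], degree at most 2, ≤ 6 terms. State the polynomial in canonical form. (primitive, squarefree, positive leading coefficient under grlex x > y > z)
deg p = 1. The surface is flat (a plane).
From the visible intercepts: one z-axis crossing is at z = 2; it meets the x-axis at x = -2 (among the integer gridlines).
Assembling these constraints gives the stated polynomial.

x + 3*y - z + 2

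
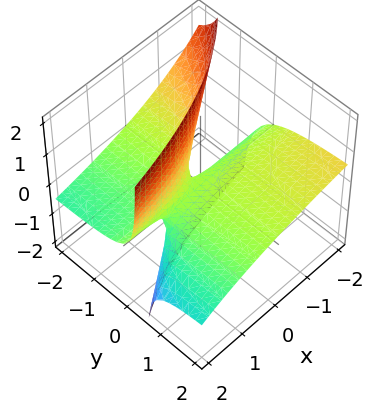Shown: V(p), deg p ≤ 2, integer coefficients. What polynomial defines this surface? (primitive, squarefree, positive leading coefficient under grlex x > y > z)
1. deg p = 2.
2. From the visible intercepts: the visible x-axis segment lies entirely on the surface; one z-axis crossing is at z = 0; every point of the y-axis in the box is on the surface.
3. Together with the visible shape, these determine p as stated.

x*y - x*z + 3*y*z + z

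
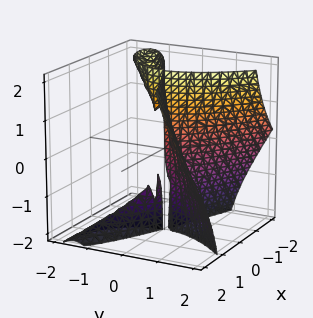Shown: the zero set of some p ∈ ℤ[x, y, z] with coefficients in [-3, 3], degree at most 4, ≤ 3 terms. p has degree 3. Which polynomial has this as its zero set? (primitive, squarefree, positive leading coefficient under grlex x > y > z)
3*x*y*z + 2*y^3 - 3*x^2

First, there are 3 components. They look like related sheets of one shape, so recover p as a whole.
Then, deg p = 3. No degree-2 surface has this shape.
Then, reading off the gridlines: it crosses the y-axis at the gridline y = 0; one x-axis crossing is at x = 0.
Finally, solving for integer coefficients yields p as stated. Check: (0, 0, -2) on the z-axis lies on the surface, and p(0, 0, -2) = 0. ✓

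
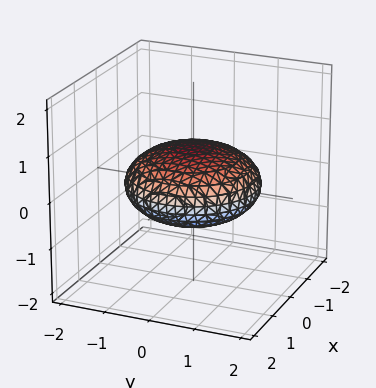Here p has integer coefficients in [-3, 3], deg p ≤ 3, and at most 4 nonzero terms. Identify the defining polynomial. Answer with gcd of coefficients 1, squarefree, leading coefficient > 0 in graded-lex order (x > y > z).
x^2 + y^2 + 3*z^2 - 2

The degree is 2 — a closed, bounded, convex surface; a quadric.
Symmetries: the z ↦ −z reflection is a symmetry, so z appears only in even powers; the surface is invariant under rotation about z: p = q(x² + y², z).
Against the integer gridlines: a circular section at z = 0 has radius between 1 and 2.
Solving for integer coefficients yields p as stated.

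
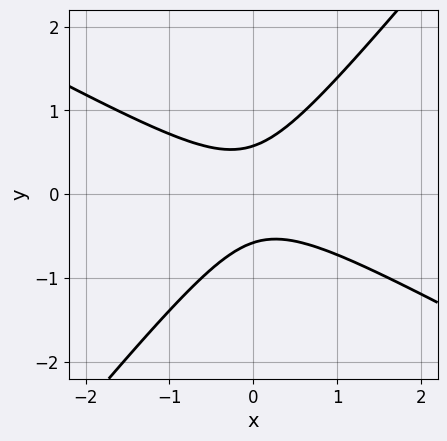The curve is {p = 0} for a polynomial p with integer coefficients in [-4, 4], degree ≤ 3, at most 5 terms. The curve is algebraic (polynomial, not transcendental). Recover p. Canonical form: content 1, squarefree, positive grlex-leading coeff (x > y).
2*x^2 + 2*x*y - 3*y^2 + 1

1. deg p = 2. No degree-1 curve has this shape.
2. From the visible intercepts: no x-intercept at any integer in the box.
3. These observations pin down the coefficients.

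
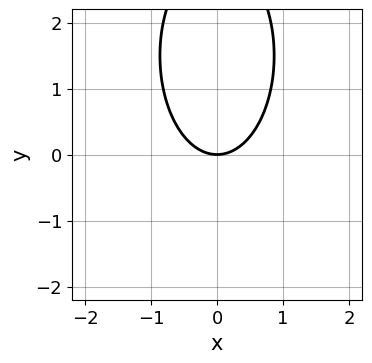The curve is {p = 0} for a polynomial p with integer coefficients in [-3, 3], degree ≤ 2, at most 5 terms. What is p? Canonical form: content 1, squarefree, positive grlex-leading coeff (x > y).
(a) deg p = 2. No degree-1 curve has this shape.
(b) Symmetries: it's symmetric under x → −x, forcing even powers of x.
(c) From the visible intercepts: one y-axis crossing is at y = 0; it crosses the x-axis at the gridline x = 0.
(d) Solving for integer coefficients yields p as stated.

3*x^2 + y^2 - 3*y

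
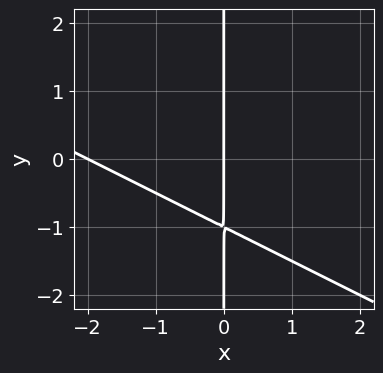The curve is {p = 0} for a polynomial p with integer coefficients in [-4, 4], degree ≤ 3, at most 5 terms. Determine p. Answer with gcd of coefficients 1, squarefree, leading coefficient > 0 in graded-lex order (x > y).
deg p = 2.
From the visible intercepts: every point of the y-axis in the box is on the curve; the x-axis gridline crossings are at x ∈ {-2, 0}.
Matching integer coefficients to the picture gives p.

x^2 + 2*x*y + 2*x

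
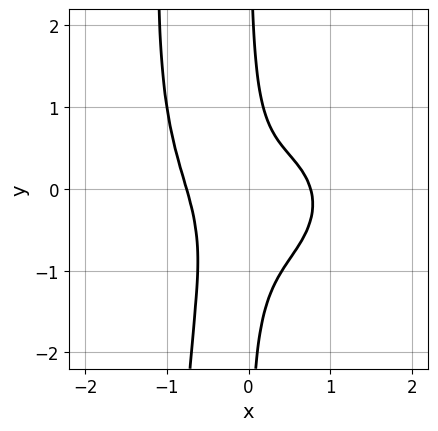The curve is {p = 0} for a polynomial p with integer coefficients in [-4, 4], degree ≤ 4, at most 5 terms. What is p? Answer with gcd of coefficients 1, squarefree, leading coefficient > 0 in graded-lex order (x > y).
First, the degree is 4 — a generic line meets the curve in up to 4 points.
Then, observable constraints: no y-intercept at any integer in the box.
Finally, the integer polynomial consistent with all of this is the stated p.

3*x^4 + 3*x^2*y^2 + 3*x*y^2 + 2*x*y - 1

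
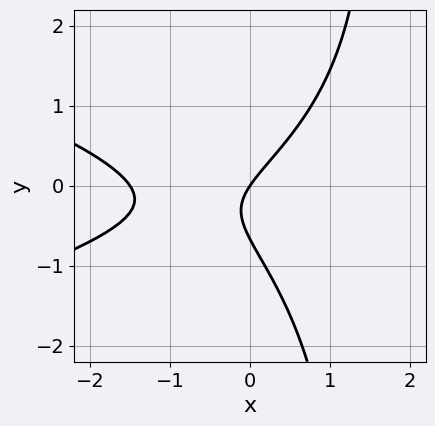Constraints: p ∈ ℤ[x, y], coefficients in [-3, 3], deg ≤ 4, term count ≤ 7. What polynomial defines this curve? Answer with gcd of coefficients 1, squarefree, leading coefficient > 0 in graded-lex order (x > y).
2*x*y^2 + 2*x^2 - 3*y^2 + 3*x - 2*y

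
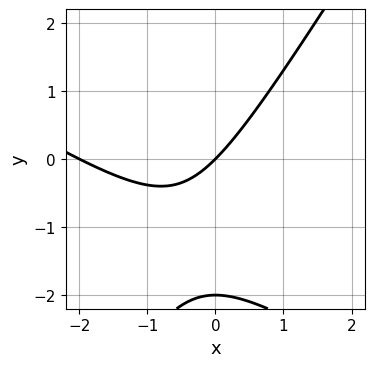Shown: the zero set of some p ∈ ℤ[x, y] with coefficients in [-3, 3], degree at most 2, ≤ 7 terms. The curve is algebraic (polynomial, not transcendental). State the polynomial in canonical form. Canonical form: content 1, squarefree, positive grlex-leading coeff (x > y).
x^2 + x*y - y^2 + 2*x - 2*y

(a) The degree is 2 — a generic line meets the curve in up to 2 points.
(b) From the visible intercepts: among the integer gridlines, it crosses the y-axis at y ∈ {-2, 0}; among the integer gridlines, it crosses the x-axis at x ∈ {-2, 0}.
(c) Assembling these constraints gives the stated polynomial.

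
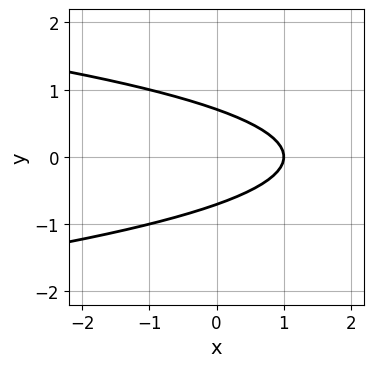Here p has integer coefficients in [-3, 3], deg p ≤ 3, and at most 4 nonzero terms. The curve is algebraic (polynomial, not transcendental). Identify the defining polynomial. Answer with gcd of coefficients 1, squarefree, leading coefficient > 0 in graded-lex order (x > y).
1. Degree: the shape is more complex than any degree-1 curve, so deg p = 2.
2. Symmetries: the y ↦ −y reflection is a symmetry, so y appears only in even powers.
3. From the visible intercepts: one x-axis crossing is at x = 1.
4. The integer polynomial consistent with all of this is the stated p.

2*y^2 + x - 1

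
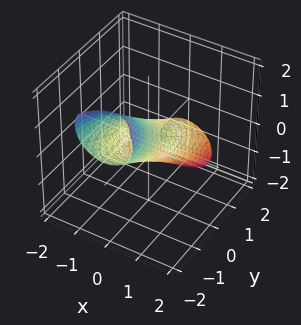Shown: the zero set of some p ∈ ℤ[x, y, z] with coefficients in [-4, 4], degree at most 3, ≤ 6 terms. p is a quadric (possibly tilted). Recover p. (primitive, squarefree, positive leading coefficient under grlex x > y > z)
First, the degree is 2 — no degree-1 surface has this shape.
Next, reading off the gridlines: the y-axis gridline crossings are at y ∈ {-1, 1}.
Finally, fitting integer coefficients to these (and the overall shape) gives p.

2*x^2 + y^2 + 3*y*z + 2*z^2 - 1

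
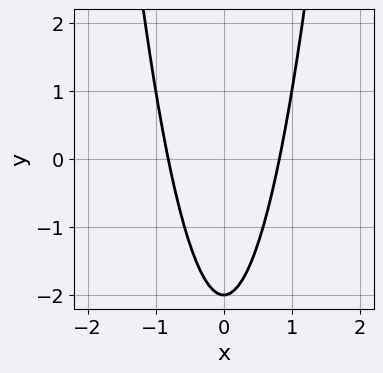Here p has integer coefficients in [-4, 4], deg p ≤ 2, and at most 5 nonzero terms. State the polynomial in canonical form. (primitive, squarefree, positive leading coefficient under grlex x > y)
Degree: the shape is more complex than any degree-1 curve, so deg p = 2.
Symmetries: mirror symmetry x ↦ −x ⇒ only even powers of x.
Observable constraints: it meets the y-axis at y = -2 (among the integer gridlines).
Matching integer coefficients to the picture gives p.

3*x^2 - y - 2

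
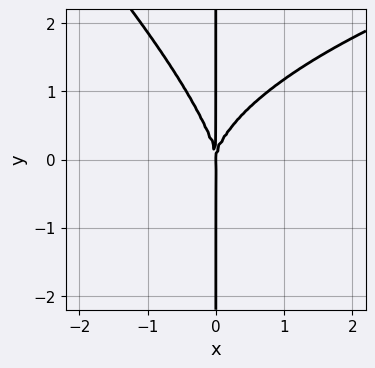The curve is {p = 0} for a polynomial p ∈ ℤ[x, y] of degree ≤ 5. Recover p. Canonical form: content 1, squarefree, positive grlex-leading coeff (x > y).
Degree: no degree-3 curve has this shape, so deg p = 4.
From the axis intercepts and sections: it crosses the x-axis at the gridline x = 0; every point of the y-axis in the box is on the curve.
Assembling these constraints gives the stated polynomial.

x^2*y^2 + x*y^3 - 3*x^3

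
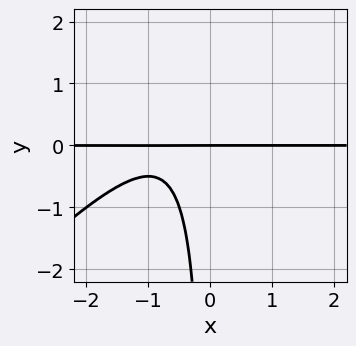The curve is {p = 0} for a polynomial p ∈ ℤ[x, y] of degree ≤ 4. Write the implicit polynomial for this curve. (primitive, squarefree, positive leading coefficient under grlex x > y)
2*x^2*y - 2*x*y^2 + 3*x*y + 2*y

First, degree: no degree-2 curve has this shape, so deg p = 3.
Next, reading off the gridlines: it meets the y-axis at y = 0 (among the integer gridlines); the visible x-axis segment lies entirely on the curve.
Finally, the integer polynomial consistent with all of this is the stated p.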